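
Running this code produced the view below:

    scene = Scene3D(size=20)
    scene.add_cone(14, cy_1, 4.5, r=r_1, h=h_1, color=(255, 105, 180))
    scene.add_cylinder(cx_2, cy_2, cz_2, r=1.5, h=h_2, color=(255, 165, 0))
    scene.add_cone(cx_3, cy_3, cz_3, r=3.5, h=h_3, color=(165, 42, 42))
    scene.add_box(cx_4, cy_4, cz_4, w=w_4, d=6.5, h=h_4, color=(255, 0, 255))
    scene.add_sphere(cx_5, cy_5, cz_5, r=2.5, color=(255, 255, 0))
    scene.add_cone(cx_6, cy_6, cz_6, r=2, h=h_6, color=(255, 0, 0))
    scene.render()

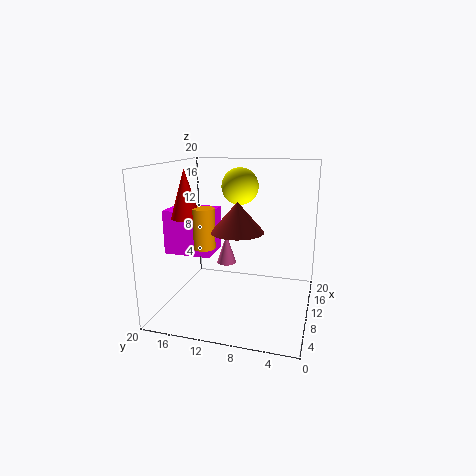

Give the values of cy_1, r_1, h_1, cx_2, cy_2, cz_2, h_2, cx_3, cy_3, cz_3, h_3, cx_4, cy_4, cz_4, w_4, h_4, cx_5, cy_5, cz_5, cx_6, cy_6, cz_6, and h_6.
cy_1 = 13; r_1 = 1.5; h_1 = 4.5; cx_2 = 7.5; cy_2 = 14; cz_2 = 9; h_2 = 5.5; cx_3 = 8; cy_3 = 9.5; cz_3 = 11.5; h_3 = 4; cx_4 = 6.5; cy_4 = 13; cz_4 = 8; w_4 = 5; h_4 = 6; cx_5 = 11; cy_5 = 10; cz_5 = 17; cx_6 = 7.5; cy_6 = 16.5; cz_6 = 13; h_6 = 6.5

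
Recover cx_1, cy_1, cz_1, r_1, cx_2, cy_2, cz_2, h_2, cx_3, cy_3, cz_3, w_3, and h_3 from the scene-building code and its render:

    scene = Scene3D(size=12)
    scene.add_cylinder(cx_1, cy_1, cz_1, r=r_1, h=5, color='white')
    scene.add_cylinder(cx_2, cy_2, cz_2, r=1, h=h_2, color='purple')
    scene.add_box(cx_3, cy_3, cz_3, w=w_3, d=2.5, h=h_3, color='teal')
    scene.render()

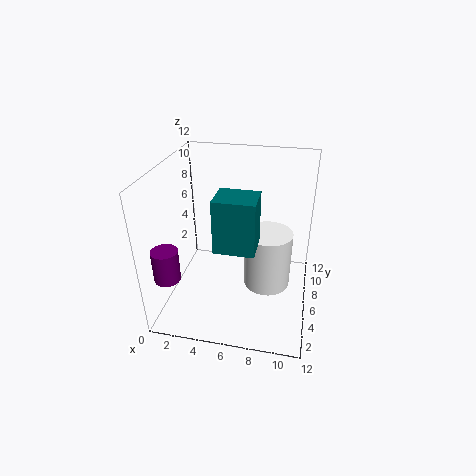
cx_1 = 8.5; cy_1 = 6.5; cz_1 = 1.5; r_1 = 2; cx_2 = 1.5; cy_2 = 1.5; cz_2 = 4.5; h_2 = 2.5; cx_3 = 5; cy_3 = 2; cz_3 = 7; w_3 = 3; h_3 = 4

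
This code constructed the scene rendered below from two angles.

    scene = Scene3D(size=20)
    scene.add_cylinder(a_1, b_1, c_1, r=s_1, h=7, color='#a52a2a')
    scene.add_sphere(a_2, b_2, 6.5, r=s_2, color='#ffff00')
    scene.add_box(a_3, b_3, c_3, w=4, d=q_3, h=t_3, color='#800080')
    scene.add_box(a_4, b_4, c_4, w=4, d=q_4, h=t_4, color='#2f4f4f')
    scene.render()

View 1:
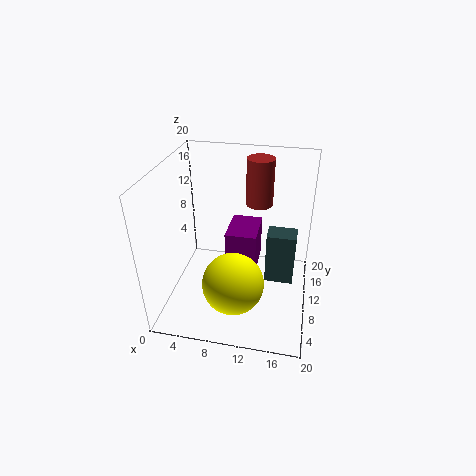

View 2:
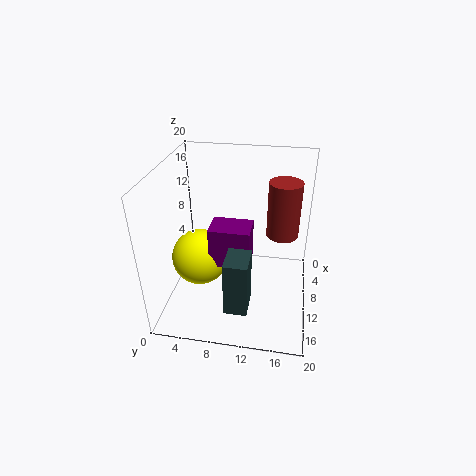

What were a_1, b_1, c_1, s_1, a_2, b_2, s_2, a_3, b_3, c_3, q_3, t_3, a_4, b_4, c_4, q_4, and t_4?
a_1 = 12
b_1 = 16
c_1 = 12.5
s_1 = 2
a_2 = 10.5
b_2 = 4.5
s_2 = 4
a_3 = 9
b_3 = 6.5
c_3 = 7
q_3 = 5.5
t_3 = 5.5
a_4 = 14
b_4 = 9.5
c_4 = 3.5
q_4 = 3
t_4 = 7.5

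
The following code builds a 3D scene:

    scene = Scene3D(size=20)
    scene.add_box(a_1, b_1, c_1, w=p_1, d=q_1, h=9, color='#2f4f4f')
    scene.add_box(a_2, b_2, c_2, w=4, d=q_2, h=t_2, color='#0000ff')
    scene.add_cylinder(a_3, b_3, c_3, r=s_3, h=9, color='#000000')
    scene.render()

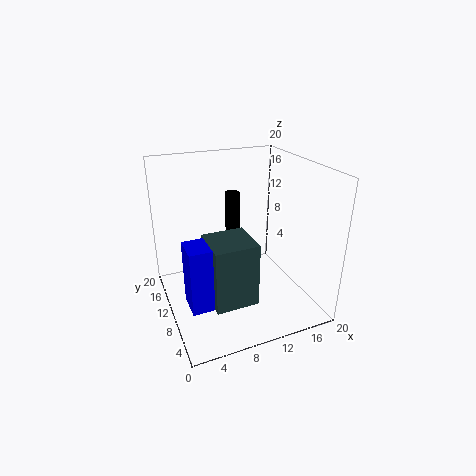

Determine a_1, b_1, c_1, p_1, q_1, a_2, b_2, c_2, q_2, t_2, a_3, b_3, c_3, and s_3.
a_1 = 5
b_1 = 5
c_1 = 2
p_1 = 6
q_1 = 6
a_2 = 2
b_2 = 6
c_2 = 2
q_2 = 4
t_2 = 9
a_3 = 10
b_3 = 12
c_3 = 7
s_3 = 1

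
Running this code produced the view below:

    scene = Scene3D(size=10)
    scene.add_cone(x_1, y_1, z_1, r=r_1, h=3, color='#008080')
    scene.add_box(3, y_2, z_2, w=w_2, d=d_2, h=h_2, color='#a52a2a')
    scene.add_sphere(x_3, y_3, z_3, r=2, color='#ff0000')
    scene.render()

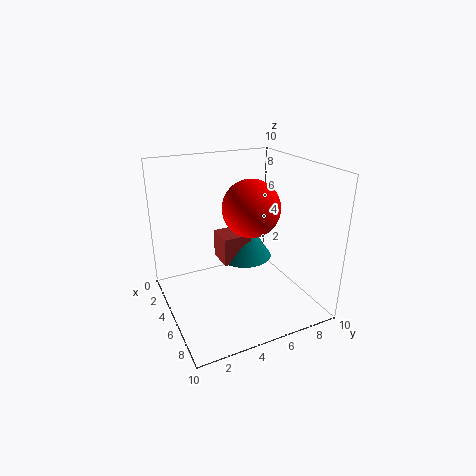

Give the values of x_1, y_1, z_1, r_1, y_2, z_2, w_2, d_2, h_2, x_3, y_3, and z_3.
x_1 = 4; y_1 = 6; z_1 = 3; r_1 = 2; y_2 = 4; z_2 = 3; w_2 = 2; d_2 = 2; h_2 = 2; x_3 = 5; y_3 = 6; z_3 = 7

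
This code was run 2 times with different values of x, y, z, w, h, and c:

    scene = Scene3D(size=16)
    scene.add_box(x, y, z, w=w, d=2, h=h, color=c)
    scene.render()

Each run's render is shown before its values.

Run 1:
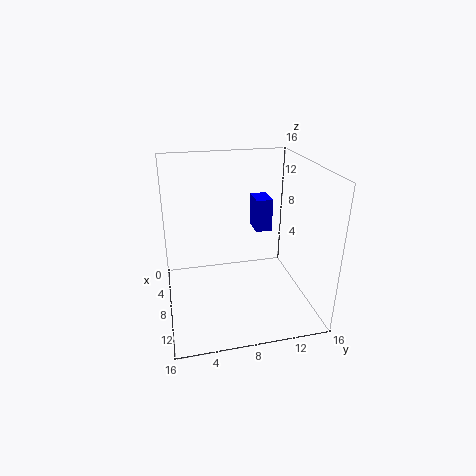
x = 2; y = 11; z = 7; w = 3; h = 4; c = 'blue'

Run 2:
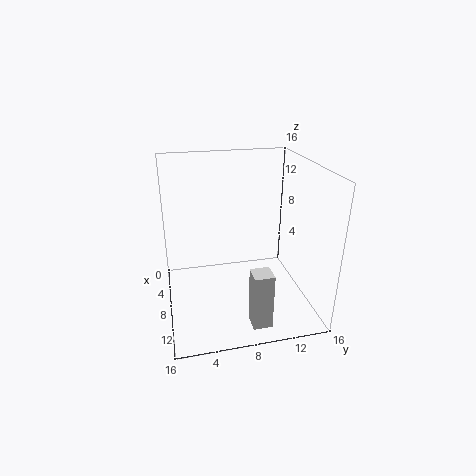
x = 13; y = 8; z = 1; w = 2; h = 6; c = 'lightgray'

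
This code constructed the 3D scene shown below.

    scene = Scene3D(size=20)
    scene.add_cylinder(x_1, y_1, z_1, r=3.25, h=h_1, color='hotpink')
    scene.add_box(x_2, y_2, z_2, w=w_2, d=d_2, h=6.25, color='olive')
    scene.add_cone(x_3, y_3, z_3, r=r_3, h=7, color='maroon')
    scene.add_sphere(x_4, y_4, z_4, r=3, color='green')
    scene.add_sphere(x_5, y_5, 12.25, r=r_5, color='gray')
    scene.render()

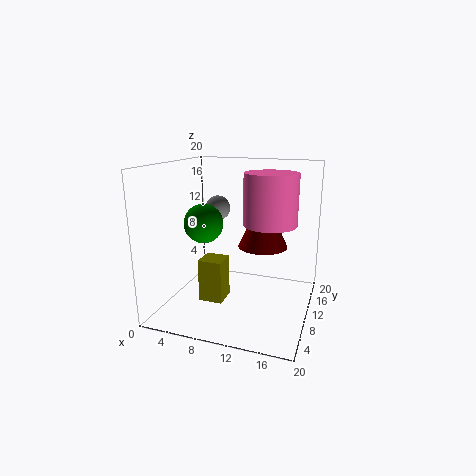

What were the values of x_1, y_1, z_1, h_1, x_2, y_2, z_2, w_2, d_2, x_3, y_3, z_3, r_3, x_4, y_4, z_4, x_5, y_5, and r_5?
x_1 = 15.25; y_1 = 6.75; z_1 = 13.25; h_1 = 6.25; x_2 = 4.5; y_2 = 8.25; z_2 = 0.25; w_2 = 3.5; d_2 = 3.5; x_3 = 13.75; y_3 = 9.25; z_3 = 9.5; r_3 = 3.25; x_4 = 3.5; y_4 = 12.75; z_4 = 10.75; x_5 = 4; y_5 = 17.25; r_5 = 2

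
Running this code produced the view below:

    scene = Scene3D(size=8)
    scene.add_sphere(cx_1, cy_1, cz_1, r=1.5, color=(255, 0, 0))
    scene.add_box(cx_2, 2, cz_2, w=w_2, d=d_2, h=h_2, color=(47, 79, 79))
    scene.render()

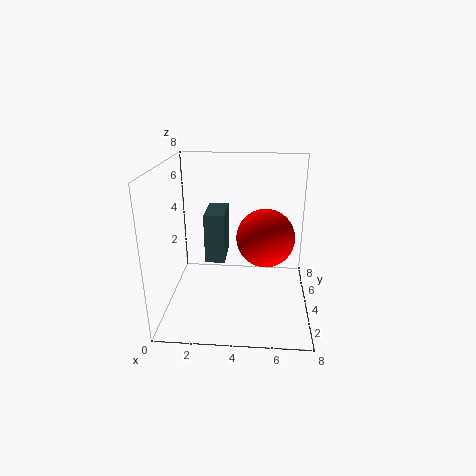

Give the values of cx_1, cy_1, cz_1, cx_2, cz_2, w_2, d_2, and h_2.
cx_1 = 5.5; cy_1 = 3; cz_1 = 4.5; cx_2 = 2.5; cz_2 = 3.5; w_2 = 1; d_2 = 2; h_2 = 2.5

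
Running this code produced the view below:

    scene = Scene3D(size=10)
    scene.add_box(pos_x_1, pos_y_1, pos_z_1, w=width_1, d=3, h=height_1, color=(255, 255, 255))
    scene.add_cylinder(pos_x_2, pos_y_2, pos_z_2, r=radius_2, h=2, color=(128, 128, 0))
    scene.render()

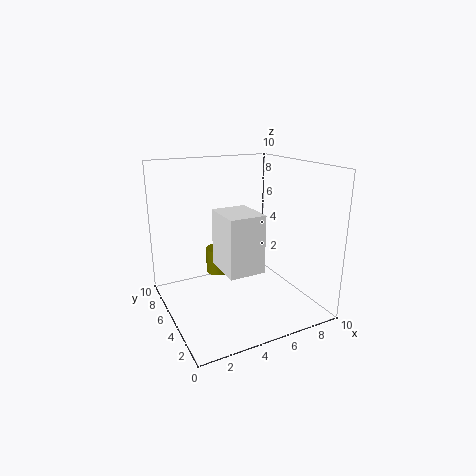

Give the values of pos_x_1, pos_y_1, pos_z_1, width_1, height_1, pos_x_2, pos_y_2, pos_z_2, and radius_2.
pos_x_1 = 3.5
pos_y_1 = 3
pos_z_1 = 3
width_1 = 2.5
height_1 = 4
pos_x_2 = 5
pos_y_2 = 8.5
pos_z_2 = 1
radius_2 = 1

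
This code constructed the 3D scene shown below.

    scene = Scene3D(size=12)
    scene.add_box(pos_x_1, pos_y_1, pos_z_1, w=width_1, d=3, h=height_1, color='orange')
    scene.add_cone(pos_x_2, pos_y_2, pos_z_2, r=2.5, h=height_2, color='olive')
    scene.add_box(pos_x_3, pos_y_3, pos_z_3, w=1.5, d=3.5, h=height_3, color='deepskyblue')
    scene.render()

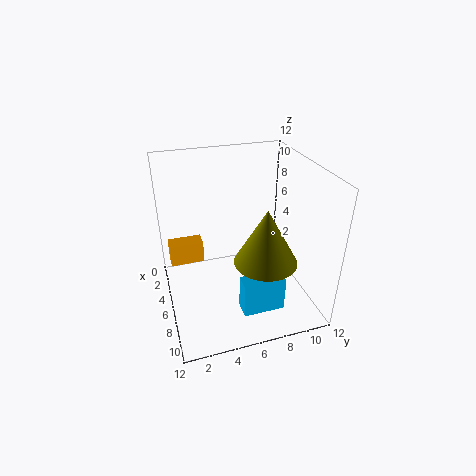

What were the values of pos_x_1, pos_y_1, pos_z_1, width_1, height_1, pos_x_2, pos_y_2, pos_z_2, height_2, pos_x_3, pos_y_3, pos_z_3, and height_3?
pos_x_1 = 2; pos_y_1 = 0.5; pos_z_1 = 2.5; width_1 = 1.5; height_1 = 2; pos_x_2 = 8.5; pos_y_2 = 7.5; pos_z_2 = 5; height_2 = 4.5; pos_x_3 = 8; pos_y_3 = 5.5; pos_z_3 = 0.5; height_3 = 3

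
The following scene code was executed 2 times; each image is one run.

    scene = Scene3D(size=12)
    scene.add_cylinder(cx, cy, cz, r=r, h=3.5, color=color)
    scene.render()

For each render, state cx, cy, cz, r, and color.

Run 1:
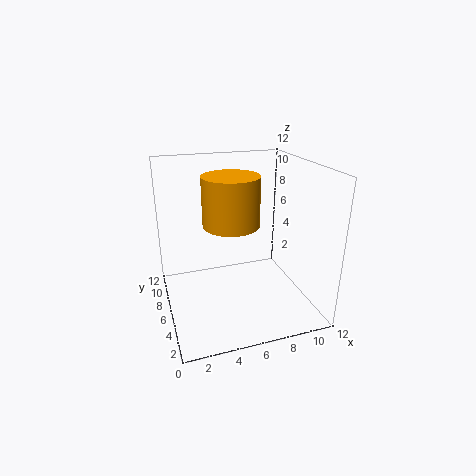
cx = 4.5, cy = 3, cz = 8.5, r = 2, color = 'orange'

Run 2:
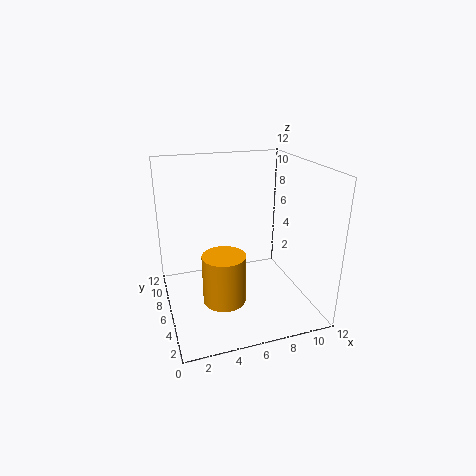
cx = 3.5, cy = 1.5, cz = 3.5, r = 1.5, color = 'orange'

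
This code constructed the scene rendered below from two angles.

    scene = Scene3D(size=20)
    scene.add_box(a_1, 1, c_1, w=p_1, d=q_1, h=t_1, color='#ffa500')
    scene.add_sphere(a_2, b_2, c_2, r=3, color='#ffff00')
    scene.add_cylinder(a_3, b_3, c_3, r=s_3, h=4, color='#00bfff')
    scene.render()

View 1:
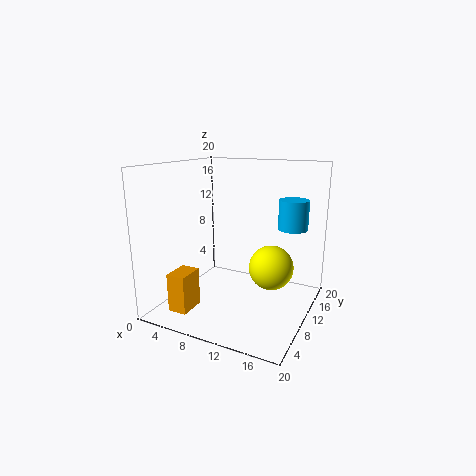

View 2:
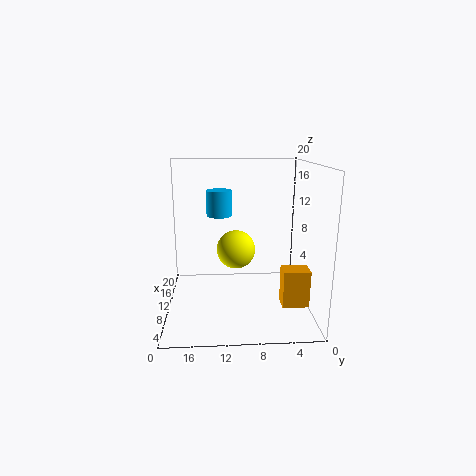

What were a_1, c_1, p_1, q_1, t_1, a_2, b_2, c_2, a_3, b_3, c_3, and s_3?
a_1 = 4.5
c_1 = 2
p_1 = 2.5
q_1 = 3.5
t_1 = 5
a_2 = 15
b_2 = 10
c_2 = 6.5
a_3 = 17
b_3 = 12.5
c_3 = 11.5
s_3 = 2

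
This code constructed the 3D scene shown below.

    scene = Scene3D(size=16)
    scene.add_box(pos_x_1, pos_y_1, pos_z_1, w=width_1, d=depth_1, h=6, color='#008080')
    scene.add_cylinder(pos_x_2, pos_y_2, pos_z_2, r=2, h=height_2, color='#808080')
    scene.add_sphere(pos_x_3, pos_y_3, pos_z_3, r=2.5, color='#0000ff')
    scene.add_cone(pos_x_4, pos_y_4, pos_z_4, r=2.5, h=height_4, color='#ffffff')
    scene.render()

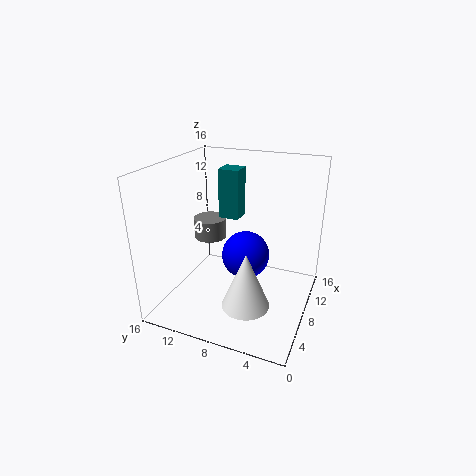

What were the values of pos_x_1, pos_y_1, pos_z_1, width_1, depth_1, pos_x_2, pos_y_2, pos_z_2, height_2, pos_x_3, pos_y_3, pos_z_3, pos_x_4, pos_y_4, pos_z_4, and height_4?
pos_x_1 = 11.5; pos_y_1 = 9.5; pos_z_1 = 8.5; width_1 = 2.5; depth_1 = 2.5; pos_x_2 = 11; pos_y_2 = 13; pos_z_2 = 6; height_2 = 2.5; pos_x_3 = 6.5; pos_y_3 = 6.5; pos_z_3 = 7; pos_x_4 = 4; pos_y_4 = 5.5; pos_z_4 = 2.5; height_4 = 6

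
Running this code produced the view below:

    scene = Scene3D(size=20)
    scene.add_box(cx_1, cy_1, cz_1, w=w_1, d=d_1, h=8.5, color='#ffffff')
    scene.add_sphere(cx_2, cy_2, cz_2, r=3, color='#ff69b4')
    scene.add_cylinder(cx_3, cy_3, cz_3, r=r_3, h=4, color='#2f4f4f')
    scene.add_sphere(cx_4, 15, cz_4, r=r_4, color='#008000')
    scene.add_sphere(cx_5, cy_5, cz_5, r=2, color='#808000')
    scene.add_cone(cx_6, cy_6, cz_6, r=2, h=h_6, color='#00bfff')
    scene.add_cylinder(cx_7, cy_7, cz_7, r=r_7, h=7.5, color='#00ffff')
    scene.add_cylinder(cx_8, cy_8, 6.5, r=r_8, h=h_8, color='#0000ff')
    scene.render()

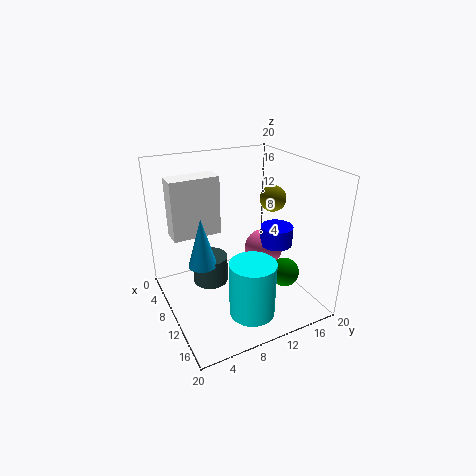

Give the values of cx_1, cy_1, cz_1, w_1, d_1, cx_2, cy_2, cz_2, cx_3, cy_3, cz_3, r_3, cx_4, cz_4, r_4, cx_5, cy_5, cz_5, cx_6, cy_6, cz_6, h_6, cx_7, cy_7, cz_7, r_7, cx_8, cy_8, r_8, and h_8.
cx_1 = 3.5, cy_1 = 2, cz_1 = 9.5, w_1 = 3, d_1 = 7, cx_2 = 6.5, cy_2 = 16.5, cz_2 = 5, cx_3 = 8, cy_3 = 6.5, cz_3 = 3, r_3 = 2.5, cx_4 = 14.5, cz_4 = 5.5, r_4 = 2, cx_5 = 7, cy_5 = 17.5, cz_5 = 13.5, cx_6 = 9, cy_6 = 5, cz_6 = 6.5, h_6 = 7, cx_7 = 16, cy_7 = 9, cz_7 = 2, r_7 = 3, cx_8 = 8.5, cy_8 = 17.5, r_8 = 2.5, h_8 = 3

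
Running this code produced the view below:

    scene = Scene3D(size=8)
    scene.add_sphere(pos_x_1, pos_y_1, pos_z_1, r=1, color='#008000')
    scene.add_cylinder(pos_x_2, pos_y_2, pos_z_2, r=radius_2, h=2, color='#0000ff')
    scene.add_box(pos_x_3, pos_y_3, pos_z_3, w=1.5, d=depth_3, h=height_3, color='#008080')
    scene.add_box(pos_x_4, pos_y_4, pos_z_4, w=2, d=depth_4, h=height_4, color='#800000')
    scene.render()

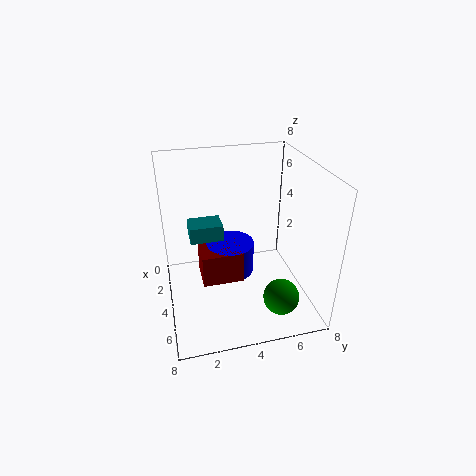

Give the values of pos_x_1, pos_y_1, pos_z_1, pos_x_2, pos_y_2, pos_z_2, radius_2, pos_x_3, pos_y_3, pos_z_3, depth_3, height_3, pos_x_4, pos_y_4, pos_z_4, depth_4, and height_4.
pos_x_1 = 6; pos_y_1 = 6; pos_z_1 = 1; pos_x_2 = 2; pos_y_2 = 4; pos_z_2 = 0.5; radius_2 = 1.5; pos_x_3 = 1; pos_y_3 = 1.5; pos_z_3 = 3; depth_3 = 2; height_3 = 1; pos_x_4 = 1.5; pos_y_4 = 2; pos_z_4 = 0.5; depth_4 = 2.5; height_4 = 2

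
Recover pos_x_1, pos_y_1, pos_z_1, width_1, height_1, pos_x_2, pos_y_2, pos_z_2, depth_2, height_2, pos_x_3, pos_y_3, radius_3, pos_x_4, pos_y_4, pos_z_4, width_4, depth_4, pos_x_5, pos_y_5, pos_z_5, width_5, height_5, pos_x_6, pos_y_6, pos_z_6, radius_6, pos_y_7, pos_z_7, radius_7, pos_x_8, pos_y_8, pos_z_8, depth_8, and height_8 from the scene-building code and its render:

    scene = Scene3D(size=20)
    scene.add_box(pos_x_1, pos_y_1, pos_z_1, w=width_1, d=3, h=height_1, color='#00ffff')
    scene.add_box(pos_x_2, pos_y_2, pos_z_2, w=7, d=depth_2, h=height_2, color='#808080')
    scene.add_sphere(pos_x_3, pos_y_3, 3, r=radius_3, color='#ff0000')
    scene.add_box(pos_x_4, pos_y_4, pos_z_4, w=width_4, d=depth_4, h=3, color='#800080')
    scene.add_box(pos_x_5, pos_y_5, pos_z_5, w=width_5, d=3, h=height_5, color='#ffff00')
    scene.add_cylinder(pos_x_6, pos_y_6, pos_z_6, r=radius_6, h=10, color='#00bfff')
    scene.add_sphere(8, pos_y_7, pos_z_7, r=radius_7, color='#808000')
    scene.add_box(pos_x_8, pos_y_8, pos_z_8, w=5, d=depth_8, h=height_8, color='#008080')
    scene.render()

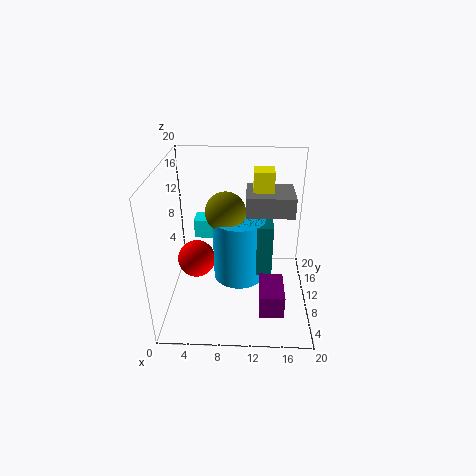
pos_x_1 = 3
pos_y_1 = 15
pos_z_1 = 7
width_1 = 6
height_1 = 3
pos_x_2 = 11
pos_y_2 = 12
pos_z_2 = 12
depth_2 = 6
height_2 = 3
pos_x_3 = 3
pos_y_3 = 15
radius_3 = 3
pos_x_4 = 13
pos_y_4 = 1
pos_z_4 = 4
width_4 = 3
depth_4 = 5
pos_x_5 = 12
pos_y_5 = 14
pos_z_5 = 11
width_5 = 3
height_5 = 7
pos_x_6 = 10
pos_y_6 = 14
pos_z_6 = 1
radius_6 = 4
pos_y_7 = 14
pos_z_7 = 12
radius_7 = 3
pos_x_8 = 10
pos_y_8 = 11
pos_z_8 = 3
depth_8 = 3
height_8 = 8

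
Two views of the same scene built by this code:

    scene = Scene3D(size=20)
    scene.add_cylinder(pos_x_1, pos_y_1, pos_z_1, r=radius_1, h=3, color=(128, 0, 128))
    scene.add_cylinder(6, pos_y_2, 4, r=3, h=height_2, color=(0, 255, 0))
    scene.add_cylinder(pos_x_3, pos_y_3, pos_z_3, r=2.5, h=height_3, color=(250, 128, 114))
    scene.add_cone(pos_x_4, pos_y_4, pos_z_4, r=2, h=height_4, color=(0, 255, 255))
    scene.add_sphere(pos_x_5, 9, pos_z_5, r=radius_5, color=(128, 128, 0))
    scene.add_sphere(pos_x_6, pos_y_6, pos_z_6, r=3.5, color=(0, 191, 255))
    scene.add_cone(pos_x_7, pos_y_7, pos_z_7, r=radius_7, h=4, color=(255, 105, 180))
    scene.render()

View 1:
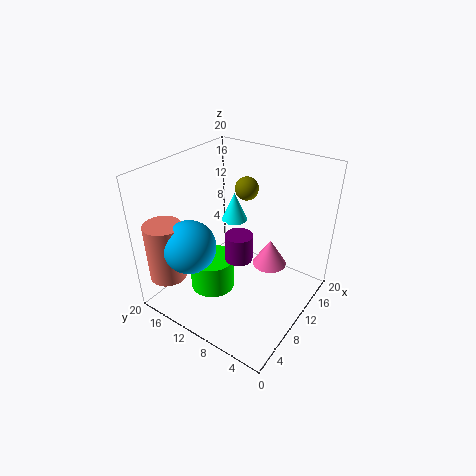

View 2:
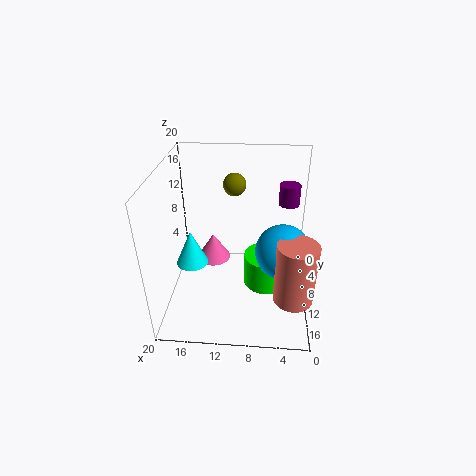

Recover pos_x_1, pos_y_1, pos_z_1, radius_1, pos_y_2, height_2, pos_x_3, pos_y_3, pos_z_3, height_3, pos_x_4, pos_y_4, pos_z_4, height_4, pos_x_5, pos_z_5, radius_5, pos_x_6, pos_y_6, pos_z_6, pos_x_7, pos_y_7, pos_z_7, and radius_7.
pos_x_1 = 3; pos_y_1 = 5; pos_z_1 = 13; radius_1 = 1.5; pos_y_2 = 11.5; height_2 = 4.5; pos_x_3 = 2.5; pos_y_3 = 16.5; pos_z_3 = 5.5; height_3 = 8; pos_x_4 = 15.5; pos_y_4 = 14.5; pos_z_4 = 9; height_4 = 4.5; pos_x_5 = 10.5; pos_z_5 = 17.5; radius_5 = 1.5; pos_x_6 = 4; pos_y_6 = 13.5; pos_z_6 = 10.5; pos_x_7 = 14; pos_y_7 = 7; pos_z_7 = 4.5; radius_7 = 2.5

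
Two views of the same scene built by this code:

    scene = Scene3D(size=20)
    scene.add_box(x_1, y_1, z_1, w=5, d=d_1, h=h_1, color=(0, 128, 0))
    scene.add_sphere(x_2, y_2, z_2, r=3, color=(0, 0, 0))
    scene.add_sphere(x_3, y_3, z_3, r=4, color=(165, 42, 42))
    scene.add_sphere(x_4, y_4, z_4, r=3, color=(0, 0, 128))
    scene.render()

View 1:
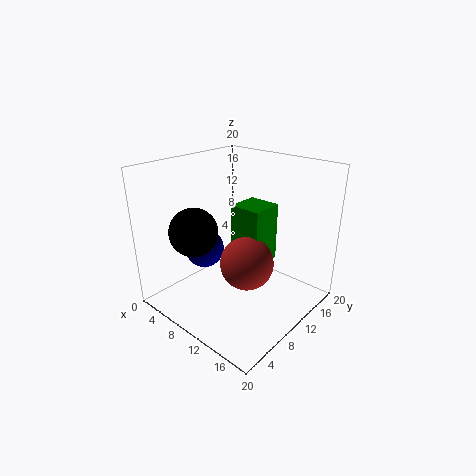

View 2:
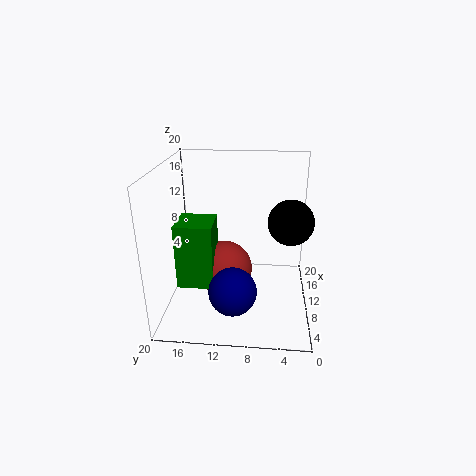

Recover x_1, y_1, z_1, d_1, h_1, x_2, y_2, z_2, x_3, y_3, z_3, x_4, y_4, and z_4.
x_1 = 6
y_1 = 13
z_1 = 4
d_1 = 5
h_1 = 9
x_2 = 9
y_2 = 3
z_2 = 13
x_3 = 10
y_3 = 12
z_3 = 5
x_4 = 3
y_4 = 10
z_4 = 6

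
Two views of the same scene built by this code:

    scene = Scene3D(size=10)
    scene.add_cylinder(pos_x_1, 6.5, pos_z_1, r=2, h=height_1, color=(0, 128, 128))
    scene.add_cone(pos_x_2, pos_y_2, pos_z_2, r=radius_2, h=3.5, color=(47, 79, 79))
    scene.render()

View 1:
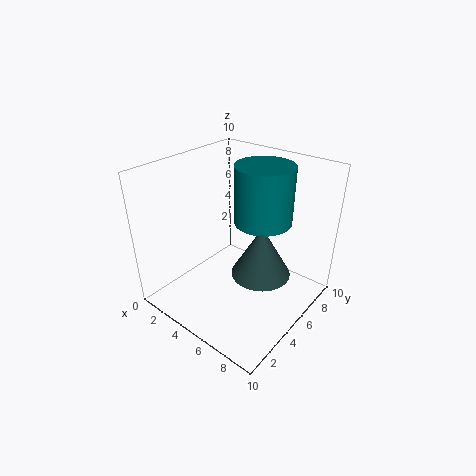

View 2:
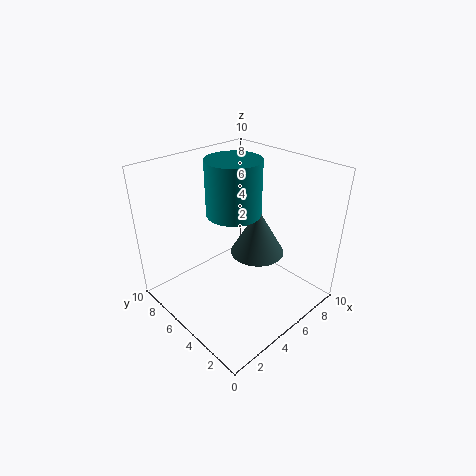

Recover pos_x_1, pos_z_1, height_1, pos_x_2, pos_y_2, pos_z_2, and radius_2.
pos_x_1 = 6, pos_z_1 = 6, height_1 = 4, pos_x_2 = 7, pos_y_2 = 5, pos_z_2 = 3, radius_2 = 2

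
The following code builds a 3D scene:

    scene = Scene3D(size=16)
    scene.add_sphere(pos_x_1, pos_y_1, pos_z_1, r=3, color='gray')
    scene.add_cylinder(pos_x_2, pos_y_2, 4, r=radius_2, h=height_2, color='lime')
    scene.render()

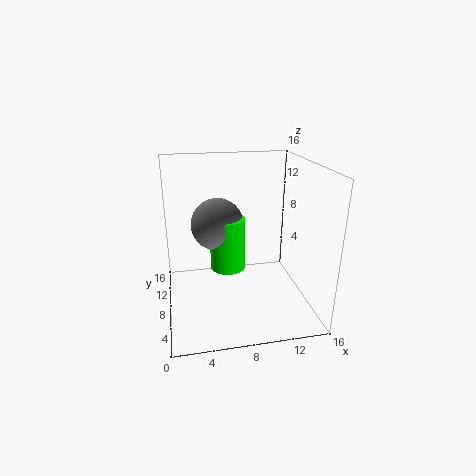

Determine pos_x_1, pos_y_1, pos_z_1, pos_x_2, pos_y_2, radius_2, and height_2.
pos_x_1 = 6, pos_y_1 = 10, pos_z_1 = 9, pos_x_2 = 7, pos_y_2 = 9, radius_2 = 2, height_2 = 6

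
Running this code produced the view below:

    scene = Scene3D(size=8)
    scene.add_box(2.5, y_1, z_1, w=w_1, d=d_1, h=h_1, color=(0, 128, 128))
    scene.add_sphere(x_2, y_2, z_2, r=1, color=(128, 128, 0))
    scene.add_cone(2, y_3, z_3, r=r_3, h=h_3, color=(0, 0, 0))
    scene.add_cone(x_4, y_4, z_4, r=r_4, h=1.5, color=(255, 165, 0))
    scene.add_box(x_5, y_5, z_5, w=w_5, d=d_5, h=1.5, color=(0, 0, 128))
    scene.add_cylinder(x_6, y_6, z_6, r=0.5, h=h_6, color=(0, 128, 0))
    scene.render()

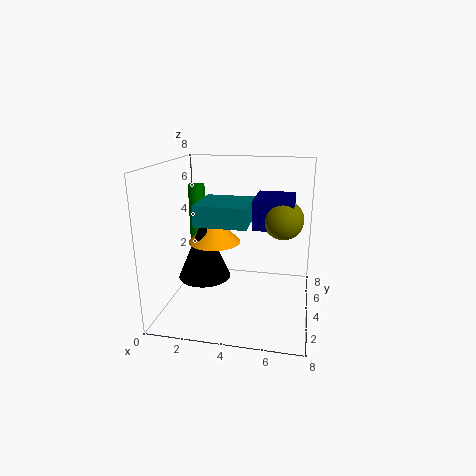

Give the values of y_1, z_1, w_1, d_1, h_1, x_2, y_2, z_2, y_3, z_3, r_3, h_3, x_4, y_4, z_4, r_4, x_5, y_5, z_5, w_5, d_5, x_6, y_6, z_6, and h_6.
y_1 = 1
z_1 = 5.5
w_1 = 2.5
d_1 = 2.5
h_1 = 1
x_2 = 6.5
y_2 = 3
z_2 = 5.5
y_3 = 4
z_3 = 1.5
r_3 = 1.5
h_3 = 3.5
x_4 = 2.5
y_4 = 4.5
z_4 = 3.5
r_4 = 1.5
x_5 = 5
y_5 = 2.5
z_5 = 5
w_5 = 2
d_5 = 2.5
x_6 = 1
y_6 = 6
z_6 = 2.5
h_6 = 4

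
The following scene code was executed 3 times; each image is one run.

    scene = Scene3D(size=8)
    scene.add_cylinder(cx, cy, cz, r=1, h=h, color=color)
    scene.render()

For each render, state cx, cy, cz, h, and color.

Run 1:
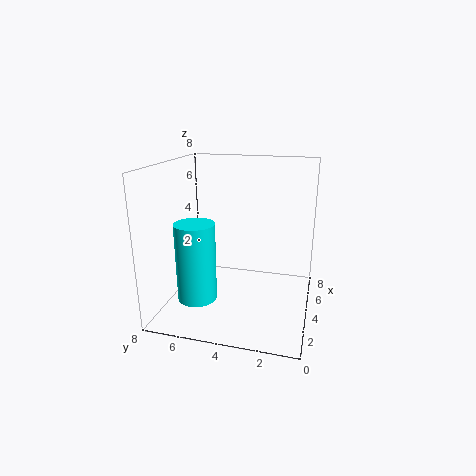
cx = 1.5, cy = 5.5, cz = 1.5, h = 4, color = 'cyan'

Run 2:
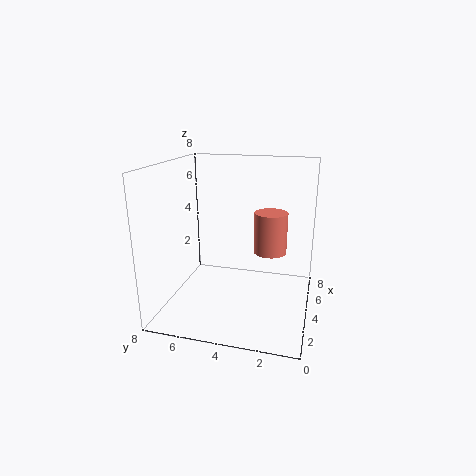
cx = 6, cy = 2.5, cz = 2.5, h = 2.5, color = 'salmon'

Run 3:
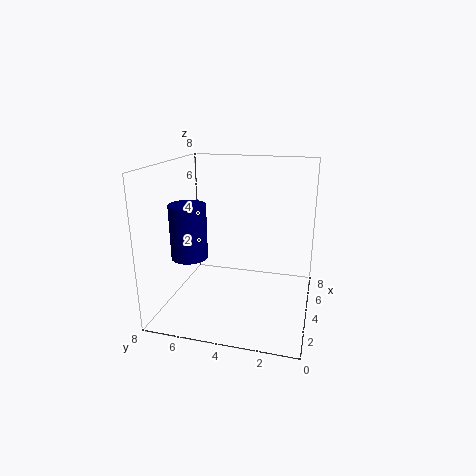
cx = 3, cy = 6.5, cz = 3, h = 3, color = 'navy'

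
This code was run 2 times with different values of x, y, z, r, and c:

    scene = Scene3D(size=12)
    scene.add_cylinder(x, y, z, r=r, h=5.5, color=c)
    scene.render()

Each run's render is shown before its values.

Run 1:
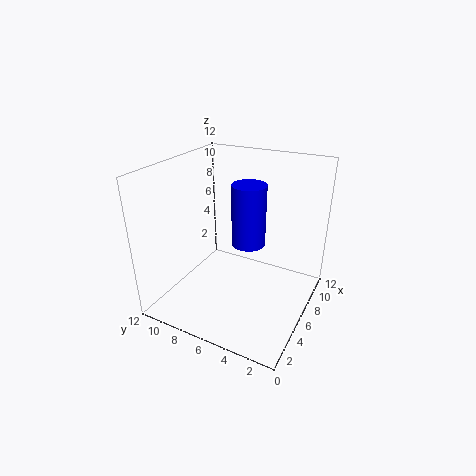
x = 8, y = 6, z = 4.5, r = 1.5, c = 'blue'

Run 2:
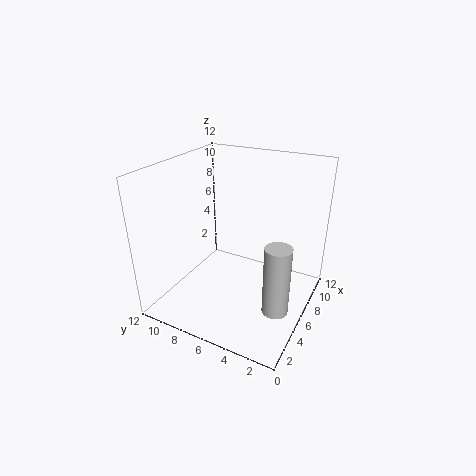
x = 3.5, y = 1.5, z = 2, r = 1, c = 'lightgray'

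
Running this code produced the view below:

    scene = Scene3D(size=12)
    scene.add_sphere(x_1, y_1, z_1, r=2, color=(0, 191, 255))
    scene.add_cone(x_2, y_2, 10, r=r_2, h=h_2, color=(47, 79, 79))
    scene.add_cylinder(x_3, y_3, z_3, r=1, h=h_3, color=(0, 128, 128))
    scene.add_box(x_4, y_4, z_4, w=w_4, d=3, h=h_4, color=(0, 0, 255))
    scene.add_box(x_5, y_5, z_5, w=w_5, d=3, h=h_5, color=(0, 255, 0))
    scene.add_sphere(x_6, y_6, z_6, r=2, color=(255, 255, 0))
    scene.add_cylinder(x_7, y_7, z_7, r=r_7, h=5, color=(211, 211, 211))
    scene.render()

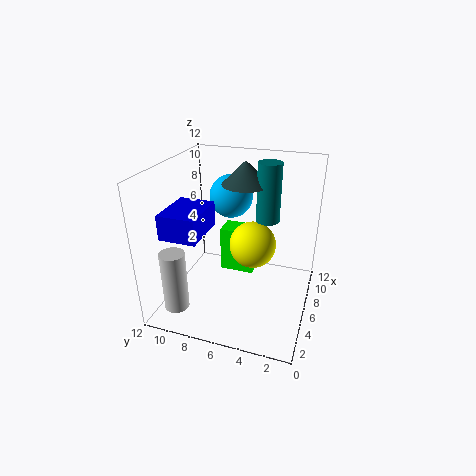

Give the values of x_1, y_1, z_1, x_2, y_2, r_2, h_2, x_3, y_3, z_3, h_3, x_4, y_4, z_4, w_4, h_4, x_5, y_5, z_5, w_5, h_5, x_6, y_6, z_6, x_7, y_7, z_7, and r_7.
x_1 = 10, y_1 = 8, z_1 = 8, x_2 = 8, y_2 = 6, r_2 = 2, h_2 = 2, x_3 = 8, y_3 = 4, z_3 = 7, h_3 = 5, x_4 = 2, y_4 = 8, z_4 = 7, w_4 = 4, h_4 = 2, x_5 = 7, y_5 = 5, z_5 = 2, w_5 = 2, h_5 = 4, x_6 = 7, y_6 = 5, z_6 = 5, x_7 = 2, y_7 = 10, z_7 = 1, r_7 = 1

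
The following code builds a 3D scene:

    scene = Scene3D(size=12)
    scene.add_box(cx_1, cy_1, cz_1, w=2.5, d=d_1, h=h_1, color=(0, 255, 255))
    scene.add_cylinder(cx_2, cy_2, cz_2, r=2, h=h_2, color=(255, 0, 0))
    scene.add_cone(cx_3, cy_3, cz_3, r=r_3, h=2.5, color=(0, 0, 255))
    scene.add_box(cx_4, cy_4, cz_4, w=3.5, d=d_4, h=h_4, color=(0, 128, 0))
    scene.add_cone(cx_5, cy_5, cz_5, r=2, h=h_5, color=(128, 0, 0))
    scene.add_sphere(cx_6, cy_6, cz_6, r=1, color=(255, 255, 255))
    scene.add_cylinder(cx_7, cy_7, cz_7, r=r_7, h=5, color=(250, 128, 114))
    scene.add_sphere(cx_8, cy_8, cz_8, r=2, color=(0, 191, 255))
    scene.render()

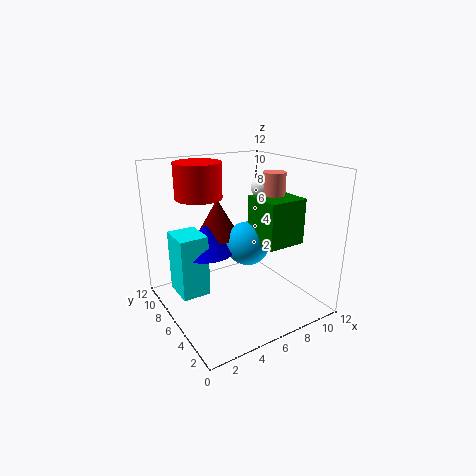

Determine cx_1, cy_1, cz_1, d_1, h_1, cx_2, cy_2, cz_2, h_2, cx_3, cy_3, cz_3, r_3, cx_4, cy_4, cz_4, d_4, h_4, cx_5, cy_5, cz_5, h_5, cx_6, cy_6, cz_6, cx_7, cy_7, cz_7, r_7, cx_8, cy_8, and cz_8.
cx_1 = 1.5, cy_1 = 7.5, cz_1 = 0.5, d_1 = 3, h_1 = 5.5, cx_2 = 4, cy_2 = 9, cz_2 = 9, h_2 = 3, cx_3 = 4.5, cy_3 = 9, cz_3 = 4, r_3 = 2.5, cx_4 = 8, cy_4 = 4, cz_4 = 5, d_4 = 3.5, h_4 = 4, cx_5 = 6, cy_5 = 9.5, cz_5 = 5, h_5 = 3.5, cx_6 = 9.5, cy_6 = 7.5, cz_6 = 9.5, cx_7 = 10, cy_7 = 6.5, cz_7 = 6, r_7 = 1, cx_8 = 8, cy_8 = 7.5, cz_8 = 4.5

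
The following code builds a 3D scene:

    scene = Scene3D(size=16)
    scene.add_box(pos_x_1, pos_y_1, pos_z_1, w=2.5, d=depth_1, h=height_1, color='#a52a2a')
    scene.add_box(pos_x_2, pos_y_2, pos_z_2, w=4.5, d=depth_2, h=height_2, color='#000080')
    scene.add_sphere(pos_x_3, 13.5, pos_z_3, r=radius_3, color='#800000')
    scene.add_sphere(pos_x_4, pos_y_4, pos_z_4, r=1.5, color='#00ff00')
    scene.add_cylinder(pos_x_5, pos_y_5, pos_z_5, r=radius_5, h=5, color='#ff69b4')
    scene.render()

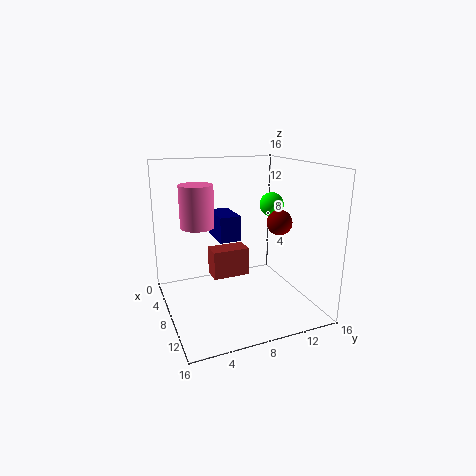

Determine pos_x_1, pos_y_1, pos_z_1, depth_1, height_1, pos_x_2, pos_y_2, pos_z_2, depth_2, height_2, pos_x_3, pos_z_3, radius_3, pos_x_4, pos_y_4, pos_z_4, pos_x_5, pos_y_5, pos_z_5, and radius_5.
pos_x_1 = 3
pos_y_1 = 6
pos_z_1 = 2
depth_1 = 4.5
height_1 = 3.5
pos_x_2 = 2
pos_y_2 = 6.5
pos_z_2 = 7
depth_2 = 2.5
height_2 = 3
pos_x_3 = 7.5
pos_z_3 = 9
radius_3 = 1.5
pos_x_4 = 4.5
pos_y_4 = 14
pos_z_4 = 10.5
pos_x_5 = 4
pos_y_5 = 4.5
pos_z_5 = 8.5
radius_5 = 2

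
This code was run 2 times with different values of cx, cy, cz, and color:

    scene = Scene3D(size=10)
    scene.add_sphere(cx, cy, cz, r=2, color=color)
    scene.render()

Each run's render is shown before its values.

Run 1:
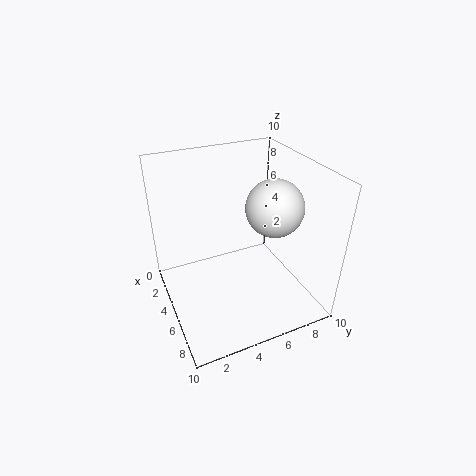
cx = 5.5, cy = 7.5, cz = 7, color = 'white'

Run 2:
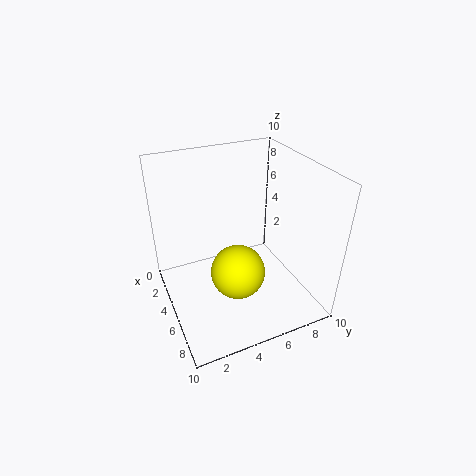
cx = 5, cy = 5, cz = 2, color = 'yellow'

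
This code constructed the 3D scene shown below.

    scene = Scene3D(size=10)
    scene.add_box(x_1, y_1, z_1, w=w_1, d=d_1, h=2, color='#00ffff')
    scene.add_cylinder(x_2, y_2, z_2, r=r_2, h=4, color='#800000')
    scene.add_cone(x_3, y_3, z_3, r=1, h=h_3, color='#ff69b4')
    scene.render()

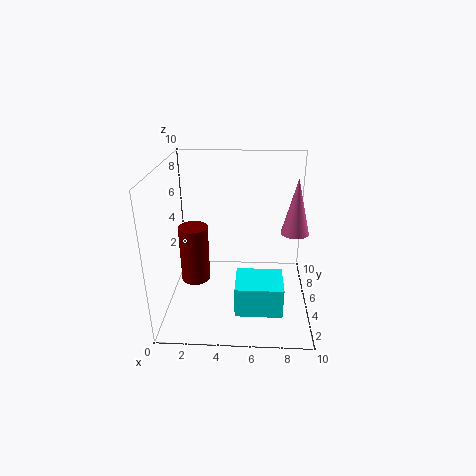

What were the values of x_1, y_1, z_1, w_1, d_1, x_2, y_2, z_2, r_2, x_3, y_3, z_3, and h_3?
x_1 = 5
y_1 = 1
z_1 = 1.5
w_1 = 3
d_1 = 2.5
x_2 = 2
y_2 = 4.5
z_2 = 2
r_2 = 1
x_3 = 9
y_3 = 6
z_3 = 5
h_3 = 4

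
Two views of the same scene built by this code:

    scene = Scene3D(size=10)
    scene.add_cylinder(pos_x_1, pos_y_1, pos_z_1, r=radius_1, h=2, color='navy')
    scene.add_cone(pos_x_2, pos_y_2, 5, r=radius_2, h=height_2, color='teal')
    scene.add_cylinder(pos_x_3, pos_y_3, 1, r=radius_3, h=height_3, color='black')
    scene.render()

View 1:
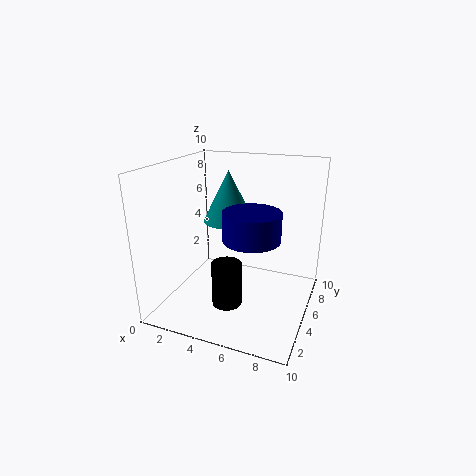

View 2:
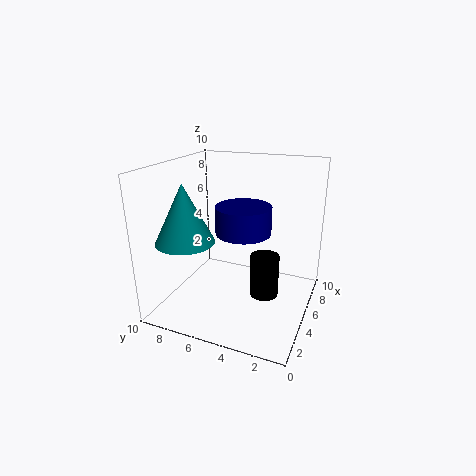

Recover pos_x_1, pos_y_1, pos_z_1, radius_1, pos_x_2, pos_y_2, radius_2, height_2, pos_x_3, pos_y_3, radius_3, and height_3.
pos_x_1 = 6
pos_y_1 = 5
pos_z_1 = 5
radius_1 = 2
pos_x_2 = 3
pos_y_2 = 8
radius_2 = 2
height_2 = 4
pos_x_3 = 5
pos_y_3 = 3
radius_3 = 1
height_3 = 3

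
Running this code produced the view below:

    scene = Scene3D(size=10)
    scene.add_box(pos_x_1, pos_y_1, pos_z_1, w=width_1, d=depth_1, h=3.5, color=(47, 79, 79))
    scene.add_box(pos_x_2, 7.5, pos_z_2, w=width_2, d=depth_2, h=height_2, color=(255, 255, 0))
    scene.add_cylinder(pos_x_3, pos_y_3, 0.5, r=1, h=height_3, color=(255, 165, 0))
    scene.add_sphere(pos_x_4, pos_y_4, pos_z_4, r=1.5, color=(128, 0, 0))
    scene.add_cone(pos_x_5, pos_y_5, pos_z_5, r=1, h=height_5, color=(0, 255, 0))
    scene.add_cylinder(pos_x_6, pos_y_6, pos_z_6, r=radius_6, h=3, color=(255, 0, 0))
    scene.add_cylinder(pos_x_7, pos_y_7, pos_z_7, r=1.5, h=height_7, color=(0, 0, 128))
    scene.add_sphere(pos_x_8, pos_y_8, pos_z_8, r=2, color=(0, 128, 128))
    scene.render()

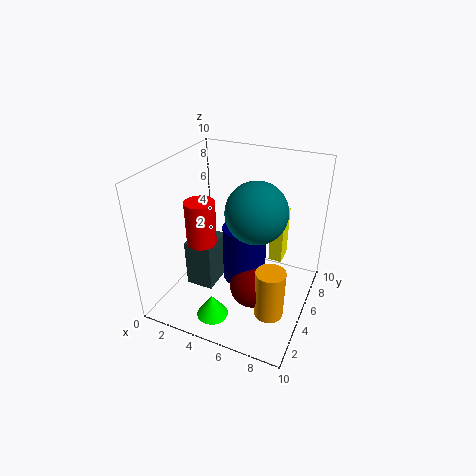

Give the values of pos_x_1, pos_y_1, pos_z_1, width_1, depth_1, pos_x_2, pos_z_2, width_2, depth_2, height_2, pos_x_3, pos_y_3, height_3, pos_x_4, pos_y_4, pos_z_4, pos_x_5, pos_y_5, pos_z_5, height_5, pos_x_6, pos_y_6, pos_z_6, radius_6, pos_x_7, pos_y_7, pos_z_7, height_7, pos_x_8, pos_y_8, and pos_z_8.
pos_x_1 = 1.5; pos_y_1 = 3.5; pos_z_1 = 1; width_1 = 2; depth_1 = 2.5; pos_x_2 = 6.5; pos_z_2 = 2; width_2 = 1; depth_2 = 1.5; height_2 = 4; pos_x_3 = 8; pos_y_3 = 3.5; height_3 = 3.5; pos_x_4 = 6.5; pos_y_4 = 4; pos_z_4 = 2; pos_x_5 = 5; pos_y_5 = 1; pos_z_5 = 1.5; height_5 = 1.5; pos_x_6 = 3; pos_y_6 = 3.5; pos_z_6 = 5; radius_6 = 1; pos_x_7 = 5.5; pos_y_7 = 5; pos_z_7 = 2; height_7 = 4; pos_x_8 = 6.5; pos_y_8 = 4.5; pos_z_8 = 7.5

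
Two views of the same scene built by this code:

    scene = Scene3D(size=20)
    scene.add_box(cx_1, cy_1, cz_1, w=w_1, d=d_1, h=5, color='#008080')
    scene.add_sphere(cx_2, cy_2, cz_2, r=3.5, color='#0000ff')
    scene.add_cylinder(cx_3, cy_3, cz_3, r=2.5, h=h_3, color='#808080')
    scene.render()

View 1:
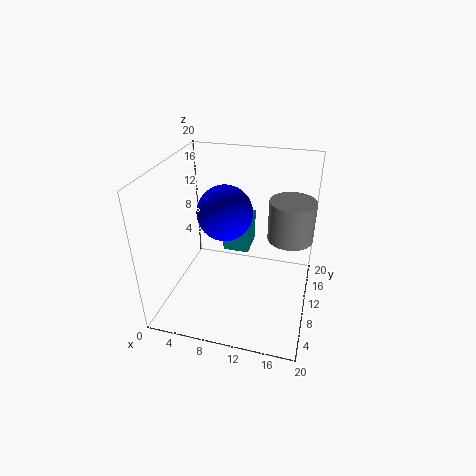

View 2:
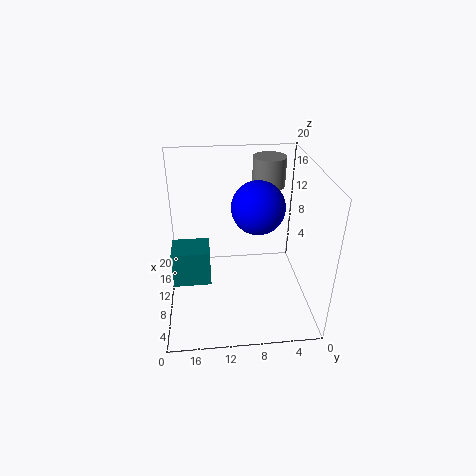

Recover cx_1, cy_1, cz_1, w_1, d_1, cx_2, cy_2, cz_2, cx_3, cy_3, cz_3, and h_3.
cx_1 = 6.5, cy_1 = 14, cz_1 = 5, w_1 = 4, d_1 = 5, cx_2 = 9, cy_2 = 7.5, cz_2 = 15, cx_3 = 17.5, cy_3 = 4.5, cz_3 = 14.5, h_3 = 4.5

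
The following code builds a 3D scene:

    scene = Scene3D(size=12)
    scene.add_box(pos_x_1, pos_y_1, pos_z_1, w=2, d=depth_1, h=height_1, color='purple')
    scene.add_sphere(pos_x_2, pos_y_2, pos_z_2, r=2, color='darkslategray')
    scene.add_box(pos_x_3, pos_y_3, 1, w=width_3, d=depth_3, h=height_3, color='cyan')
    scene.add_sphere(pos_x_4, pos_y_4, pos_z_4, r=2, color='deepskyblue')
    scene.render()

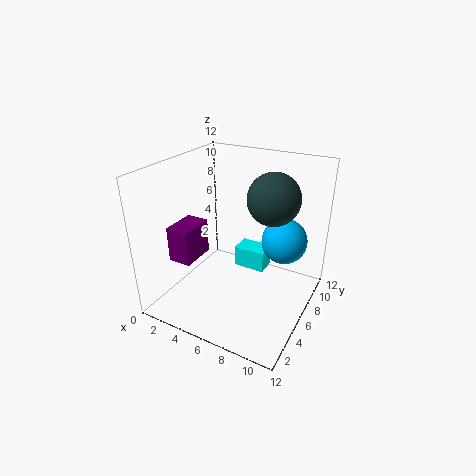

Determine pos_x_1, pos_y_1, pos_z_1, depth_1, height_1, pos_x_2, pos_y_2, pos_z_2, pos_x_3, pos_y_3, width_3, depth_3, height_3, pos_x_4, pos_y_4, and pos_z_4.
pos_x_1 = 1, pos_y_1 = 3, pos_z_1 = 4, depth_1 = 3, height_1 = 3, pos_x_2 = 9, pos_y_2 = 6, pos_z_2 = 10, pos_x_3 = 4, pos_y_3 = 9, width_3 = 3, depth_3 = 2, height_3 = 2, pos_x_4 = 9, pos_y_4 = 9, pos_z_4 = 5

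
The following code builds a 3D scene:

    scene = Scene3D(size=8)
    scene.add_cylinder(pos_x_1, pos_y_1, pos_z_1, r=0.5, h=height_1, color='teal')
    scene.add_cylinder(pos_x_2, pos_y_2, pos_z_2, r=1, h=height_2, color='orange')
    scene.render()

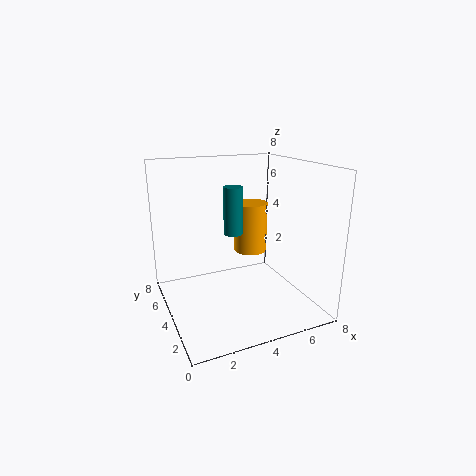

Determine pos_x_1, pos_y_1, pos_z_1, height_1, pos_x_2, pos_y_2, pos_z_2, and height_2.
pos_x_1 = 3.5
pos_y_1 = 3.5
pos_z_1 = 4.5
height_1 = 2.5
pos_x_2 = 5.5
pos_y_2 = 5.5
pos_z_2 = 2.5
height_2 = 3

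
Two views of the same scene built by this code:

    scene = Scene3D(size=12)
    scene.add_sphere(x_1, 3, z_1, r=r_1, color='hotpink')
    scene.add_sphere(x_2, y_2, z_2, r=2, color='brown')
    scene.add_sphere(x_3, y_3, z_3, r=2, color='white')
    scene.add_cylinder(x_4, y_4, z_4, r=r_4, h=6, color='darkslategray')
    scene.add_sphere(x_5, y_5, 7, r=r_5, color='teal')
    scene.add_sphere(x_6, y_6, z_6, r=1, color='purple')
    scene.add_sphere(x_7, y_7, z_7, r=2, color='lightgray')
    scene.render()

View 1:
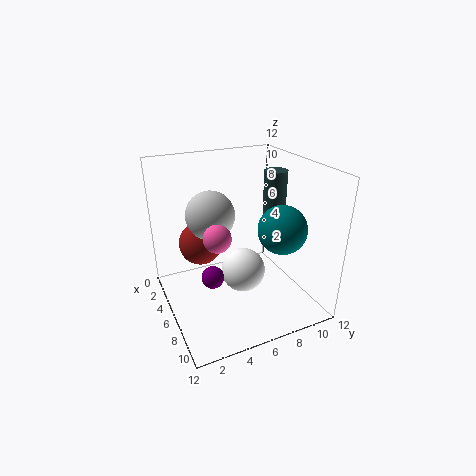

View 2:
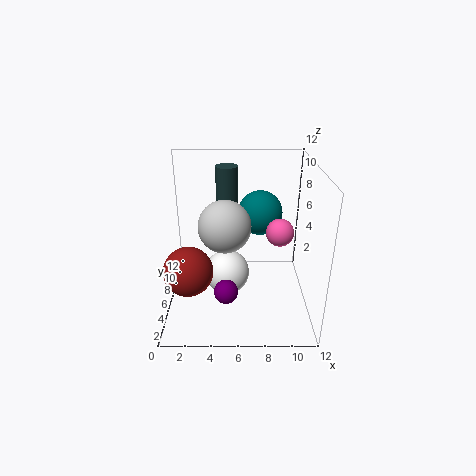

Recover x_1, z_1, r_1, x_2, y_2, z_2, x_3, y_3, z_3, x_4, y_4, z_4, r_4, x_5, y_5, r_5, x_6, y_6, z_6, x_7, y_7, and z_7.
x_1 = 9
z_1 = 8
r_1 = 1
x_2 = 2
y_2 = 4
z_2 = 4
x_3 = 5
y_3 = 7
z_3 = 2
x_4 = 5
y_4 = 10
z_4 = 5
r_4 = 1
x_5 = 8
y_5 = 9
r_5 = 2
x_6 = 5
y_6 = 4
z_6 = 2
x_7 = 5
y_7 = 4
z_7 = 8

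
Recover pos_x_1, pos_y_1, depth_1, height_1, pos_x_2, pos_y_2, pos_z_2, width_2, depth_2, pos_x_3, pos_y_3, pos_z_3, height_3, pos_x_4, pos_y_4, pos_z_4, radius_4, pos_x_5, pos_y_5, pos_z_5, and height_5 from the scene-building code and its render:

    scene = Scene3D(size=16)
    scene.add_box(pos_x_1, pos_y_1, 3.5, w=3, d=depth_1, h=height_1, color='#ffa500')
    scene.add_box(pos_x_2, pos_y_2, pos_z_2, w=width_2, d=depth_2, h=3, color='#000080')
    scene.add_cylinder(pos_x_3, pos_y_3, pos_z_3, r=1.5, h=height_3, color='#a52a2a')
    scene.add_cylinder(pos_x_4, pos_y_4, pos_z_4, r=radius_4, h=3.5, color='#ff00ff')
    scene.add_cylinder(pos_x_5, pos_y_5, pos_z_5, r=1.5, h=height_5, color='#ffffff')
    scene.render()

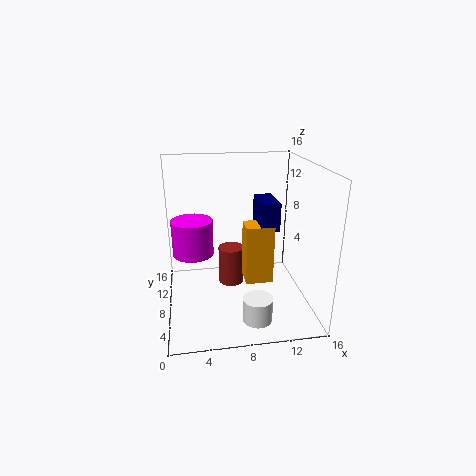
pos_x_1 = 8.5; pos_y_1 = 5.5; depth_1 = 2.5; height_1 = 6.5; pos_x_2 = 10; pos_y_2 = 5.5; pos_z_2 = 9.5; width_2 = 2; depth_2 = 4; pos_x_3 = 7.5; pos_y_3 = 10; pos_z_3 = 1.5; height_3 = 4.5; pos_x_4 = 3; pos_y_4 = 5; pos_z_4 = 8; radius_4 = 2; pos_x_5 = 9; pos_y_5 = 2; pos_z_5 = 1.5; height_5 = 2.5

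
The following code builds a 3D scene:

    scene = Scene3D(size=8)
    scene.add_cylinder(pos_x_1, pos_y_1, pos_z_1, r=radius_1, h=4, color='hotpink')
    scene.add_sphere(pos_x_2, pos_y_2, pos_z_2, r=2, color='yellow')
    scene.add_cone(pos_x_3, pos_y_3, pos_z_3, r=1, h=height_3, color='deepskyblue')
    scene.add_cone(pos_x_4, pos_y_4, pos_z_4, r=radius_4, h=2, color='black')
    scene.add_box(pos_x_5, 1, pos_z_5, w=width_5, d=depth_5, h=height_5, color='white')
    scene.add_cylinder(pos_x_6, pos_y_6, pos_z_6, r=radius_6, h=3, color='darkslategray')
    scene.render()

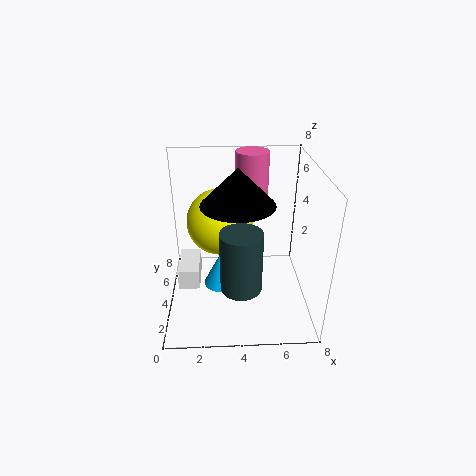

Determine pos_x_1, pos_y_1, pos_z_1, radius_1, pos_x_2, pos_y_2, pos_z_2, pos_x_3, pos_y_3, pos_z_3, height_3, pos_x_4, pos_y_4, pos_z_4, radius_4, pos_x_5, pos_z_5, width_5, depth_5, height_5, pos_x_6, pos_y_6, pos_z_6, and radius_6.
pos_x_1 = 5
pos_y_1 = 7
pos_z_1 = 4
radius_1 = 1
pos_x_2 = 3
pos_y_2 = 6
pos_z_2 = 4
pos_x_3 = 3
pos_y_3 = 4
pos_z_3 = 1
height_3 = 2
pos_x_4 = 4
pos_y_4 = 4
pos_z_4 = 6
radius_4 = 2
pos_x_5 = 1
pos_z_5 = 3
width_5 = 1
depth_5 = 2
height_5 = 1
pos_x_6 = 4
pos_y_6 = 1
pos_z_6 = 3
radius_6 = 1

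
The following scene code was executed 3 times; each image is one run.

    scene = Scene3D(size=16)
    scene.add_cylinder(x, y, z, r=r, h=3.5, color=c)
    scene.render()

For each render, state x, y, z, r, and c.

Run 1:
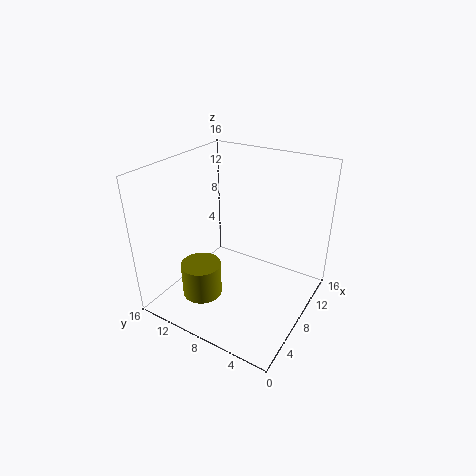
x = 2.5; y = 9; z = 4; r = 2; c = 'olive'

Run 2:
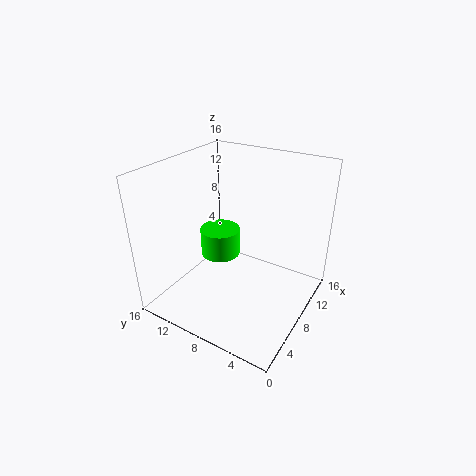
x = 11; y = 12.5; z = 3; r = 2.5; c = 'lime'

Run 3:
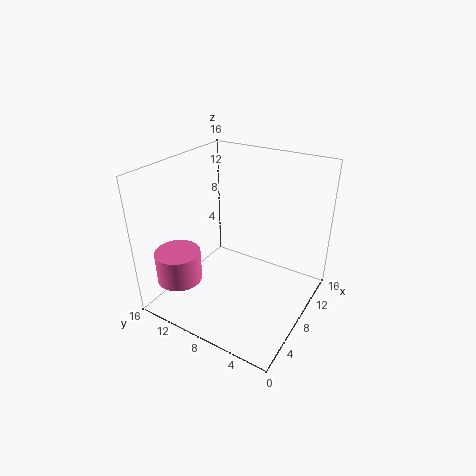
x = 3.5; y = 13; z = 3.5; r = 2.5; c = 'hotpink'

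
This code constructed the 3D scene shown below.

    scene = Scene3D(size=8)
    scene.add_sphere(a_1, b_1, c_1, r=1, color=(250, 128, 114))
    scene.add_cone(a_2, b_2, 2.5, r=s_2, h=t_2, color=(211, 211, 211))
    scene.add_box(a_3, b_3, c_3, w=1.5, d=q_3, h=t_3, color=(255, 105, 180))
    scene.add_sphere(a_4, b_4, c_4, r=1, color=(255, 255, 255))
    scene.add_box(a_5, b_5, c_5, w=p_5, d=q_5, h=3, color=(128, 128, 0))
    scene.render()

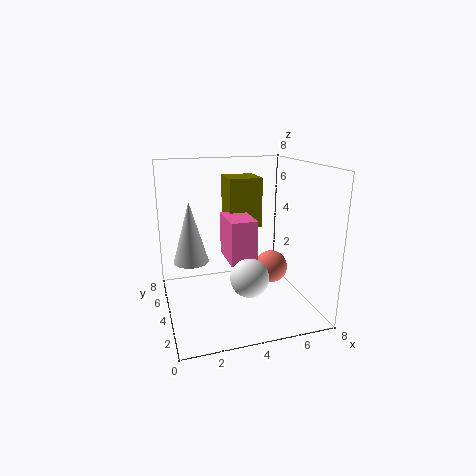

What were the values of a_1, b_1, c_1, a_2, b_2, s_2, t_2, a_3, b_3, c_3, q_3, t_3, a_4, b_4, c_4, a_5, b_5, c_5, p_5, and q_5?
a_1 = 6.5; b_1 = 5; c_1 = 1.5; a_2 = 1.5; b_2 = 5; s_2 = 1; t_2 = 3.5; a_3 = 3.5; b_3 = 3.5; c_3 = 2.5; q_3 = 2.5; t_3 = 2.5; a_4 = 4; b_4 = 2; c_4 = 2.5; a_5 = 4; b_5 = 5.5; c_5 = 4; p_5 = 2; q_5 = 2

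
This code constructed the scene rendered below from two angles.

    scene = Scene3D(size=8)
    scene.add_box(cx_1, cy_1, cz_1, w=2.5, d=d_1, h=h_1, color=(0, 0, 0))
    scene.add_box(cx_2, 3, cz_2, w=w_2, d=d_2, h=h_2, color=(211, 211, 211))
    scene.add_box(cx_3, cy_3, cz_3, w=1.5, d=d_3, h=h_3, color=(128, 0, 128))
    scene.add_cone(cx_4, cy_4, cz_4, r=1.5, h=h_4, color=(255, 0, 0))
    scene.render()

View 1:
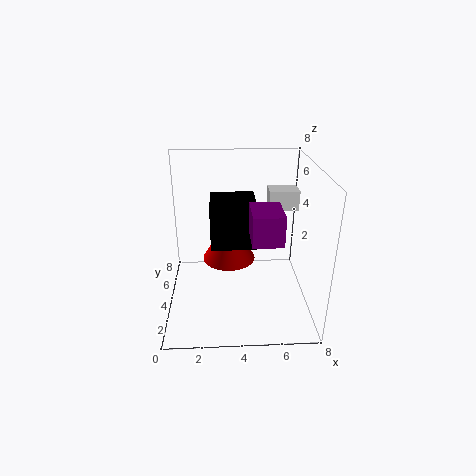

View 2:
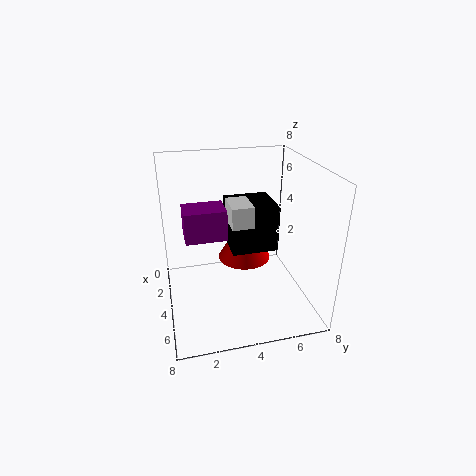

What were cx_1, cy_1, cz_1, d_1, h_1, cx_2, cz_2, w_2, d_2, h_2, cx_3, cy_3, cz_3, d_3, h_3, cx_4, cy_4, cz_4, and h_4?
cx_1 = 2.5
cy_1 = 3.5
cz_1 = 3.5
d_1 = 2.5
h_1 = 2.5
cx_2 = 5.5
cz_2 = 6
w_2 = 1.5
d_2 = 1
h_2 = 1
cx_3 = 4.5
cy_3 = 1
cz_3 = 5
d_3 = 2
h_3 = 1.5
cx_4 = 3.5
cy_4 = 4.5
cz_4 = 2.5
h_4 = 2.5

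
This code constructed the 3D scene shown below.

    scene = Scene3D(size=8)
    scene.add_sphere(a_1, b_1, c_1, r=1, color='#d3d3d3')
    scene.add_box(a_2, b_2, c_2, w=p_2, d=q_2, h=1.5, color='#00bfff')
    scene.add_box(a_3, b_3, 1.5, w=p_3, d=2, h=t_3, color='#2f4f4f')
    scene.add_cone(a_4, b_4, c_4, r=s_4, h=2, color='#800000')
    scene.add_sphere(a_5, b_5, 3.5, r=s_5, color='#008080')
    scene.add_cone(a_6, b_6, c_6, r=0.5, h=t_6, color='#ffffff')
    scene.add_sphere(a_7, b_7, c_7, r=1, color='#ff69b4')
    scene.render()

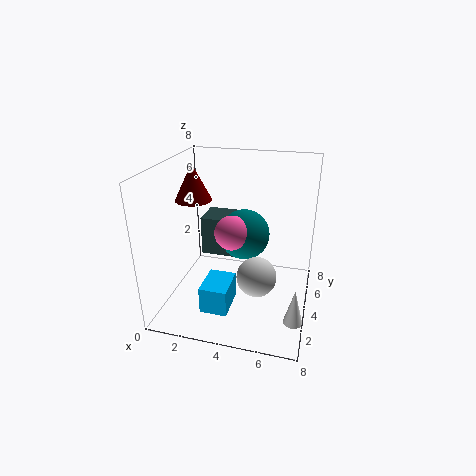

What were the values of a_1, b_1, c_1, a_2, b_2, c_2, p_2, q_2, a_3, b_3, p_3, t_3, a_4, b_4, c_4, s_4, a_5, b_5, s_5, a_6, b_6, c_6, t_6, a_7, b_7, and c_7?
a_1 = 5.5, b_1 = 2, c_1 = 3, a_2 = 2.5, b_2 = 1.5, c_2 = 0.5, p_2 = 1.5, q_2 = 2, a_3 = 1, b_3 = 6, p_3 = 2.5, t_3 = 2.5, a_4 = 1.5, b_4 = 4, c_4 = 6, s_4 = 1, a_5 = 4, b_5 = 5.5, s_5 = 1.5, a_6 = 7.5, b_6 = 2, c_6 = 0.5, t_6 = 2, a_7 = 3.5, b_7 = 4.5, c_7 = 4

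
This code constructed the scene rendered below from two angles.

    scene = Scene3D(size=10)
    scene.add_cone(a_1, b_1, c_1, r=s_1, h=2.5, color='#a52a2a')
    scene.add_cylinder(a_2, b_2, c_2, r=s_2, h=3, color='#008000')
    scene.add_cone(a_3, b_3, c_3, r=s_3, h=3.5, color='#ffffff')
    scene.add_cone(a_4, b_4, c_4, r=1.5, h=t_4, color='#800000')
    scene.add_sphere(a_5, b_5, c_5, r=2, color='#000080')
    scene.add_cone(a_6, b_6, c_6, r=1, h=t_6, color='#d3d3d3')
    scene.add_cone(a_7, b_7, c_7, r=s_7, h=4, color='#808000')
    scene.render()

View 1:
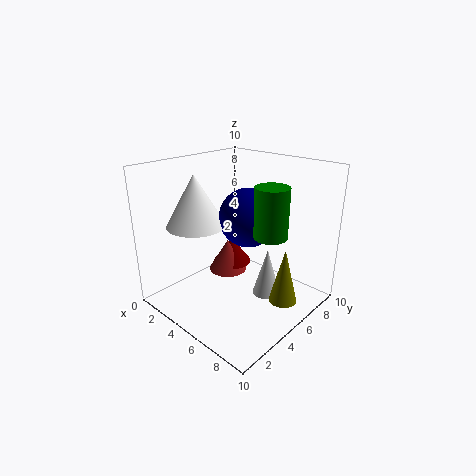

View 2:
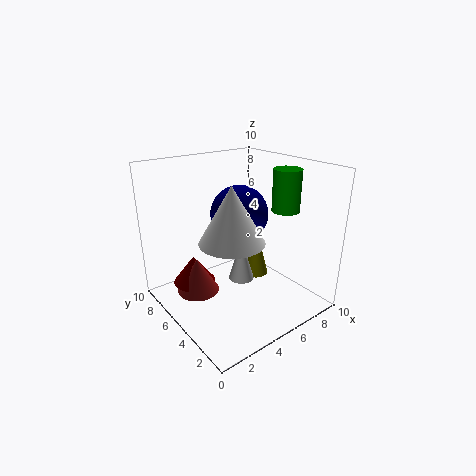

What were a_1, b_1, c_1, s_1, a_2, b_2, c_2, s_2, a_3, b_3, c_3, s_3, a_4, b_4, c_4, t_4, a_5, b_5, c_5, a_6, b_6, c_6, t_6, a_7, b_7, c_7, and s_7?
a_1 = 2.5; b_1 = 6.5; c_1 = 1; s_1 = 1.5; a_2 = 8.5; b_2 = 4; c_2 = 6.5; s_2 = 1; a_3 = 3; b_3 = 3; c_3 = 6; s_3 = 2; a_4 = 2.5; b_4 = 7; c_4 = 1.5; t_4 = 2; a_5 = 5.5; b_5 = 5.5; c_5 = 6.5; a_6 = 6.5; b_6 = 6.5; c_6 = 0.5; t_6 = 3.5; a_7 = 8; b_7 = 6.5; c_7 = 0.5; s_7 = 1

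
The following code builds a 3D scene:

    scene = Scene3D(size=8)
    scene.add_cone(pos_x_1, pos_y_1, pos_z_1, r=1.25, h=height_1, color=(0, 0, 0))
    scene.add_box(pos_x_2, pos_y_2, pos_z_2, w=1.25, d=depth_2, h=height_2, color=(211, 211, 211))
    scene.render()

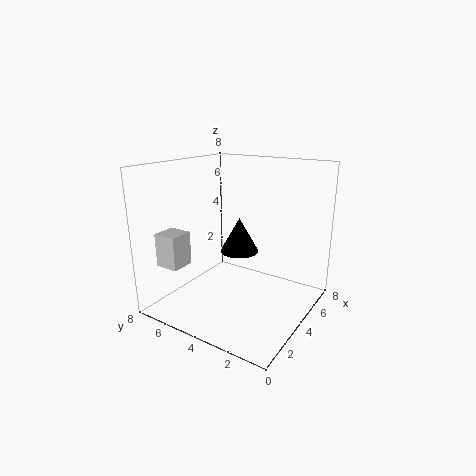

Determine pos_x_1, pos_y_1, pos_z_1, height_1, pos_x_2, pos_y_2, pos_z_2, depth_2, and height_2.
pos_x_1 = 6.5, pos_y_1 = 5.5, pos_z_1 = 2, height_1 = 2.25, pos_x_2 = 0.5, pos_y_2 = 5.5, pos_z_2 = 3, depth_2 = 1.25, height_2 = 1.75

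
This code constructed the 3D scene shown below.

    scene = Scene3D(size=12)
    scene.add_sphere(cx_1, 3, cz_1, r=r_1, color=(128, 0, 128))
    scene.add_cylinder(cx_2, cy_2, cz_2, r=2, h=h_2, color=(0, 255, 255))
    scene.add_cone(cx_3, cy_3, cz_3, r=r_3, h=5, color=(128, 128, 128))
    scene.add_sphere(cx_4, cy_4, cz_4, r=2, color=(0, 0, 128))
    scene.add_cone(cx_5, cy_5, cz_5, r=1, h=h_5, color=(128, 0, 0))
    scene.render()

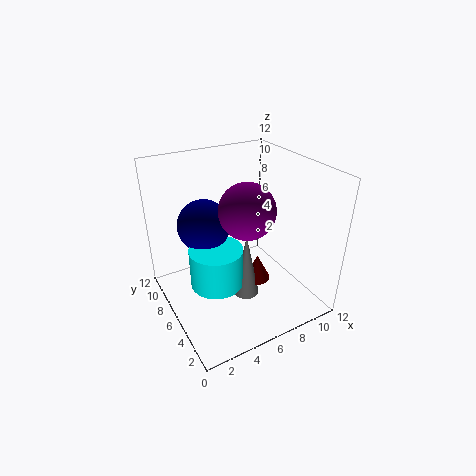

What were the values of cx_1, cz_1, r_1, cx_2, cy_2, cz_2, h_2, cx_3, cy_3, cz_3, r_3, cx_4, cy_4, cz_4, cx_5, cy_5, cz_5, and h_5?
cx_1 = 5
cz_1 = 10
r_1 = 2
cx_2 = 3
cy_2 = 4
cz_2 = 4
h_2 = 3
cx_3 = 5
cy_3 = 3
cz_3 = 3
r_3 = 1
cx_4 = 3
cy_4 = 6
cz_4 = 8
cx_5 = 6
cy_5 = 3
cz_5 = 4
h_5 = 2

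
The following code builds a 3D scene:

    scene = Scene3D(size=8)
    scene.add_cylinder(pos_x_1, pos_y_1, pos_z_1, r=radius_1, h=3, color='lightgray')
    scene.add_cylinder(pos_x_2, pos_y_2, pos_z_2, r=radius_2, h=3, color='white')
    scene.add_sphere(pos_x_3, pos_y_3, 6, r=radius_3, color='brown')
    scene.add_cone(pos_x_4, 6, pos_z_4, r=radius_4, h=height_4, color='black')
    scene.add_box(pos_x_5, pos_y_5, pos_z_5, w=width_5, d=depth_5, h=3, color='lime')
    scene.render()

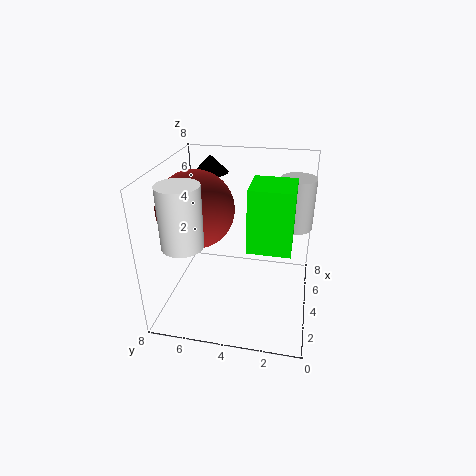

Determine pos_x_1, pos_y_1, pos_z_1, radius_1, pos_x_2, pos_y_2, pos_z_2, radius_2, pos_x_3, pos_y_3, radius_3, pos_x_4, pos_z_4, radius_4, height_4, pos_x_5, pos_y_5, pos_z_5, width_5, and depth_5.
pos_x_1 = 6, pos_y_1 = 1, pos_z_1 = 4, radius_1 = 1, pos_x_2 = 1, pos_y_2 = 6, pos_z_2 = 5, radius_2 = 1, pos_x_3 = 3, pos_y_3 = 6, radius_3 = 2, pos_x_4 = 6, pos_z_4 = 7, radius_4 = 1, height_4 = 1, pos_x_5 = 1, pos_y_5 = 1, pos_z_5 = 5, width_5 = 2, depth_5 = 2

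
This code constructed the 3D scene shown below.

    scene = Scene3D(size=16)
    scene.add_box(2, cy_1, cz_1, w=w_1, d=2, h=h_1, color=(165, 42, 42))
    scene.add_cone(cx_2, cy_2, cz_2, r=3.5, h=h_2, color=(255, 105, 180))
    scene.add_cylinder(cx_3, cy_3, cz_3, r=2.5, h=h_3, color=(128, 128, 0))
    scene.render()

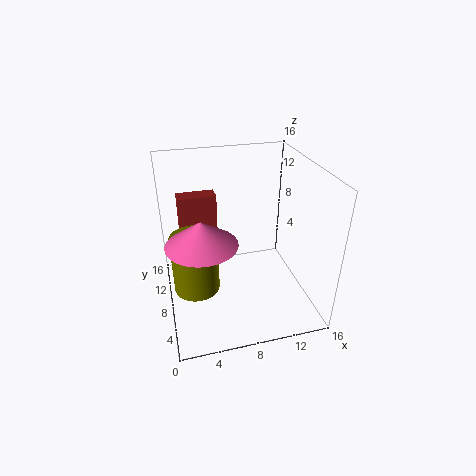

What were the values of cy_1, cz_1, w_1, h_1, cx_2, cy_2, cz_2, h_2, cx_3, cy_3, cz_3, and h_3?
cy_1 = 12, cz_1 = 4.5, w_1 = 4.5, h_1 = 7, cx_2 = 3.5, cy_2 = 4.5, cz_2 = 10, h_2 = 2.5, cx_3 = 3, cy_3 = 7, cz_3 = 3, h_3 = 6.5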